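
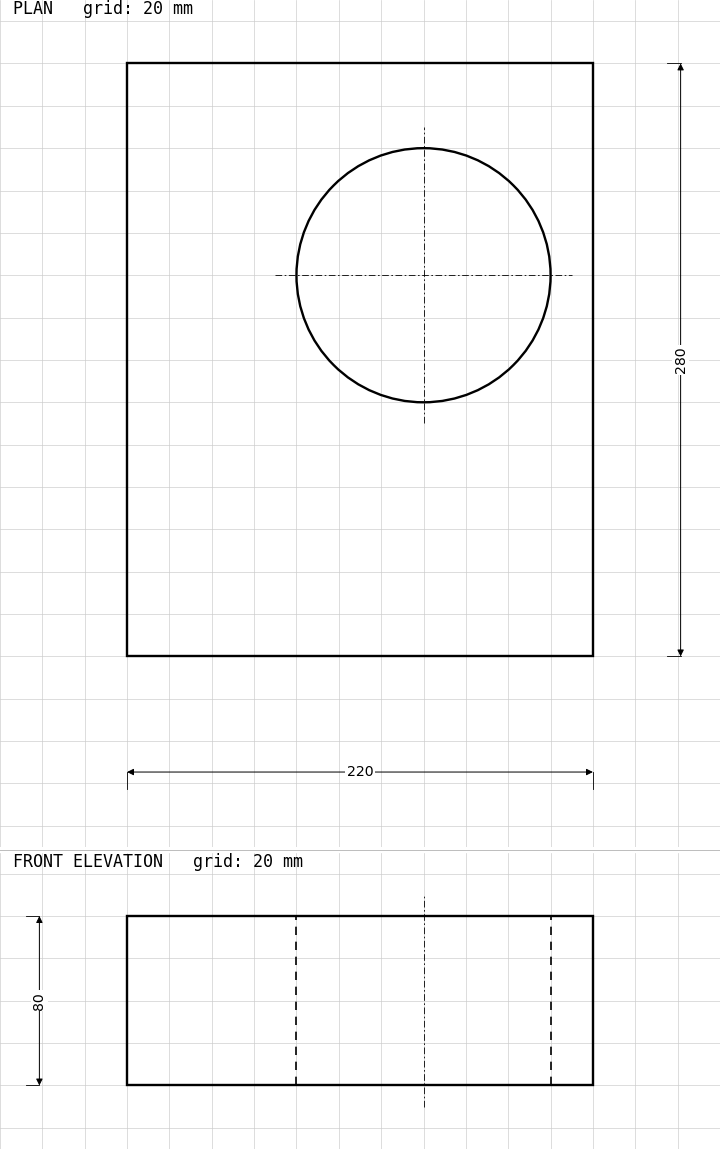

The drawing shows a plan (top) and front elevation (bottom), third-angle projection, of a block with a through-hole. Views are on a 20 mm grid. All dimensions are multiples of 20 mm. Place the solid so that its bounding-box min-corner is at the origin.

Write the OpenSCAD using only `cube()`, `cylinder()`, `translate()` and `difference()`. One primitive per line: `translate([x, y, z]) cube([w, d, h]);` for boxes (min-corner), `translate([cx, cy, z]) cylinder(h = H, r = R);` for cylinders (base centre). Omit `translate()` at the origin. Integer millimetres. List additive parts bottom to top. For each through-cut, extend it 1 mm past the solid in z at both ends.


difference() {
  cube([220, 280, 80]);
  translate([140, 180, -1]) cylinder(h = 82, r = 60);
}


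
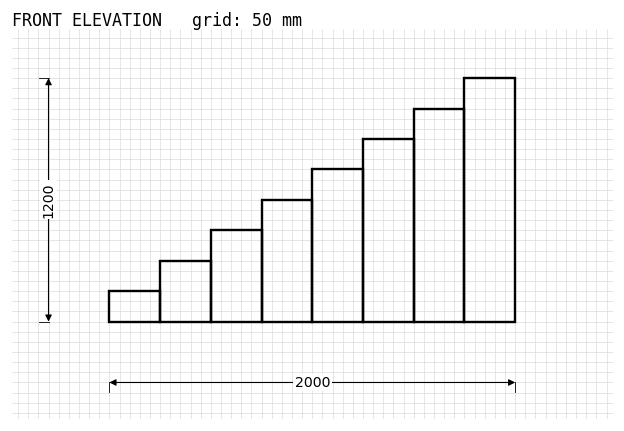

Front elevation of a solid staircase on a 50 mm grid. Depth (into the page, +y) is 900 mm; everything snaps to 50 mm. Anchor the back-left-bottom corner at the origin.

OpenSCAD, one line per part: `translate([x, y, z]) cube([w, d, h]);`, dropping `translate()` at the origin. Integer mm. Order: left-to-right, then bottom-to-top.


cube([250, 900, 150]);
translate([250, 0, 0]) cube([250, 900, 300]);
translate([500, 0, 0]) cube([250, 900, 450]);
translate([750, 0, 0]) cube([250, 900, 600]);
translate([1000, 0, 0]) cube([250, 900, 750]);
translate([1250, 0, 0]) cube([250, 900, 900]);
translate([1500, 0, 0]) cube([250, 900, 1050]);
translate([1750, 0, 0]) cube([250, 900, 1200]);


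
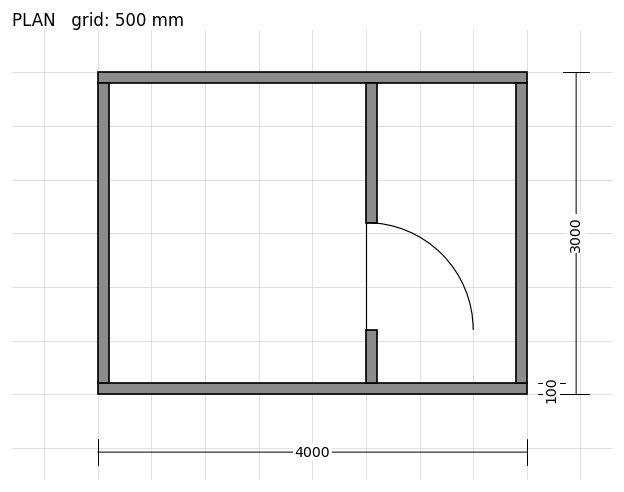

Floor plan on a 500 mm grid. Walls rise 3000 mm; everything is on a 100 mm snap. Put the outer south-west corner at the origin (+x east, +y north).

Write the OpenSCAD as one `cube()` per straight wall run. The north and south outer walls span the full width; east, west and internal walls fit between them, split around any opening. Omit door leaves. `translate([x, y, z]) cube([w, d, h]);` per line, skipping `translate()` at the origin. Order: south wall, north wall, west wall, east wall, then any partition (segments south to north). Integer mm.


cube([4000, 100, 3000]);
translate([0, 2900, 0]) cube([4000, 100, 3000]);
translate([0, 100, 0]) cube([100, 2800, 3000]);
translate([3900, 100, 0]) cube([100, 2800, 3000]);
translate([2500, 100, 0]) cube([100, 500, 3000]);
translate([2500, 1600, 0]) cube([100, 1300, 3000]);


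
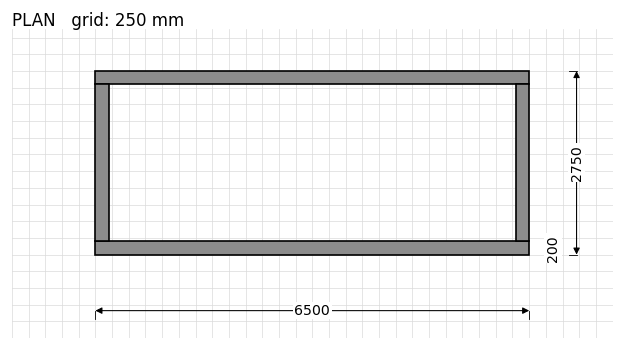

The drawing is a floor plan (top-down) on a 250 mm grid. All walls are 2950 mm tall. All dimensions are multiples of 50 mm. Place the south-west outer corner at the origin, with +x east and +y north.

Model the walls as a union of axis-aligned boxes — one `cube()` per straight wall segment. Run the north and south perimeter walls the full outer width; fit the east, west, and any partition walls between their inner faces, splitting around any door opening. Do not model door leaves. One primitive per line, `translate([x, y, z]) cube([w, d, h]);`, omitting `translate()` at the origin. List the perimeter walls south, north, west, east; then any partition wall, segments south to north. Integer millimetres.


cube([6500, 200, 2950]);
translate([0, 2550, 0]) cube([6500, 200, 2950]);
translate([0, 200, 0]) cube([200, 2350, 2950]);
translate([6300, 200, 0]) cube([200, 2350, 2950]);


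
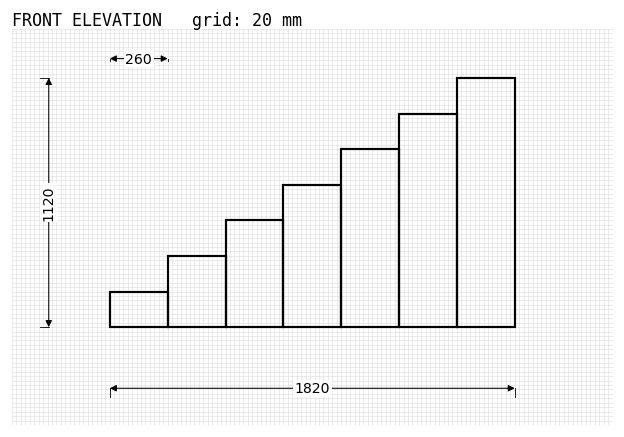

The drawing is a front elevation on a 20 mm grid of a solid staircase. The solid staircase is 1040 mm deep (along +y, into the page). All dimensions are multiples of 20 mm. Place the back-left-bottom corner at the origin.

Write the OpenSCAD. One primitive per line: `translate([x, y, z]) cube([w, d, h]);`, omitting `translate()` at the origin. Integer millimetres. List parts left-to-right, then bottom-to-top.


cube([260, 1040, 160]);
translate([260, 0, 0]) cube([260, 1040, 320]);
translate([520, 0, 0]) cube([260, 1040, 480]);
translate([780, 0, 0]) cube([260, 1040, 640]);
translate([1040, 0, 0]) cube([260, 1040, 800]);
translate([1300, 0, 0]) cube([260, 1040, 960]);
translate([1560, 0, 0]) cube([260, 1040, 1120]);


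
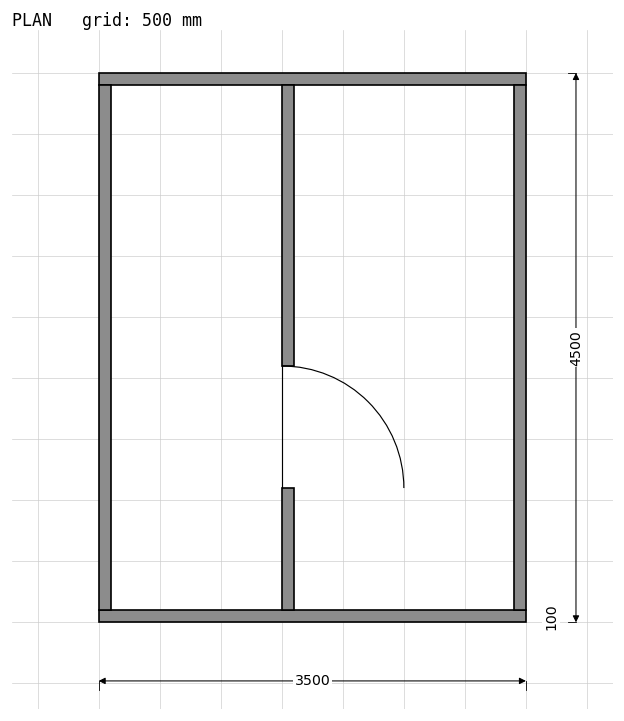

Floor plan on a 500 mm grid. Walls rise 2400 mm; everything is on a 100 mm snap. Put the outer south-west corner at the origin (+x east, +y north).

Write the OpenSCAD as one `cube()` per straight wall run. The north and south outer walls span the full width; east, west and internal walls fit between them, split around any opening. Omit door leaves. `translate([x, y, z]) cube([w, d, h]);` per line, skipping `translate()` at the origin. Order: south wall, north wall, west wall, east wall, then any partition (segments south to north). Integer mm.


cube([3500, 100, 2400]);
translate([0, 4400, 0]) cube([3500, 100, 2400]);
translate([0, 100, 0]) cube([100, 4300, 2400]);
translate([3400, 100, 0]) cube([100, 4300, 2400]);
translate([1500, 100, 0]) cube([100, 1000, 2400]);
translate([1500, 2100, 0]) cube([100, 2300, 2400]);


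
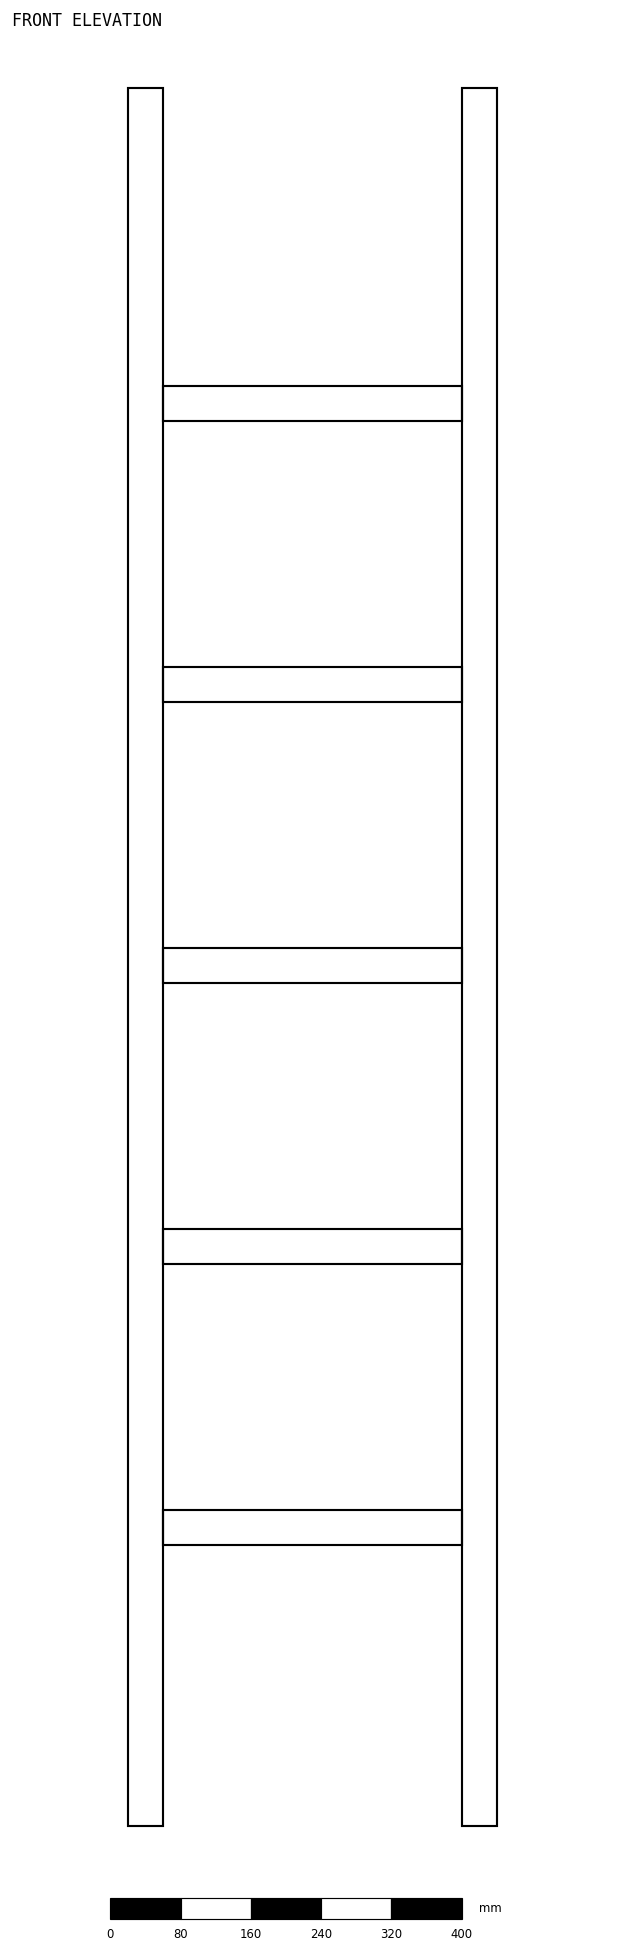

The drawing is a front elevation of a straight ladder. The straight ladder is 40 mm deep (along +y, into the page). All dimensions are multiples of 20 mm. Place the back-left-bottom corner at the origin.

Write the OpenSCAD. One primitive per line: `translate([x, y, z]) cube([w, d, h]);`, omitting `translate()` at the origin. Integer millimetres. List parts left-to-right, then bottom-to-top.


cube([40, 40, 1980]);
translate([40, 0, 320]) cube([340, 40, 40]);
translate([40, 0, 640]) cube([340, 40, 40]);
translate([40, 0, 960]) cube([340, 40, 40]);
translate([40, 0, 1280]) cube([340, 40, 40]);
translate([40, 0, 1600]) cube([340, 40, 40]);
translate([380, 0, 0]) cube([40, 40, 1980]);


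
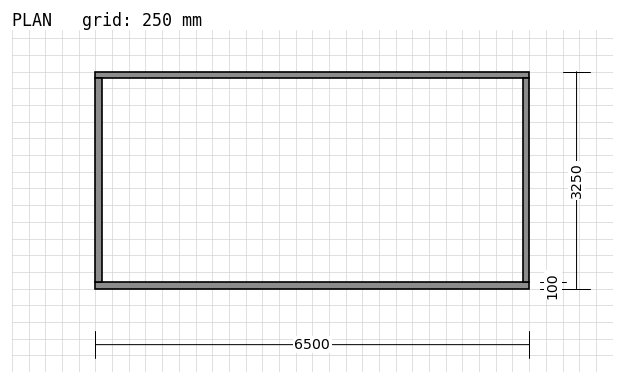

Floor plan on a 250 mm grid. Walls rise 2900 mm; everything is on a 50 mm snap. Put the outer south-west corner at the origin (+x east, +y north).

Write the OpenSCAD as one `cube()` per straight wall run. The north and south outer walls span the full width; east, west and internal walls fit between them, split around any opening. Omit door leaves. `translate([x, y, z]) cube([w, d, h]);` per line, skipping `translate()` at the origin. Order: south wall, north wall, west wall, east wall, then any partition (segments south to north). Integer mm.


cube([6500, 100, 2900]);
translate([0, 3150, 0]) cube([6500, 100, 2900]);
translate([0, 100, 0]) cube([100, 3050, 2900]);
translate([6400, 100, 0]) cube([100, 3050, 2900]);


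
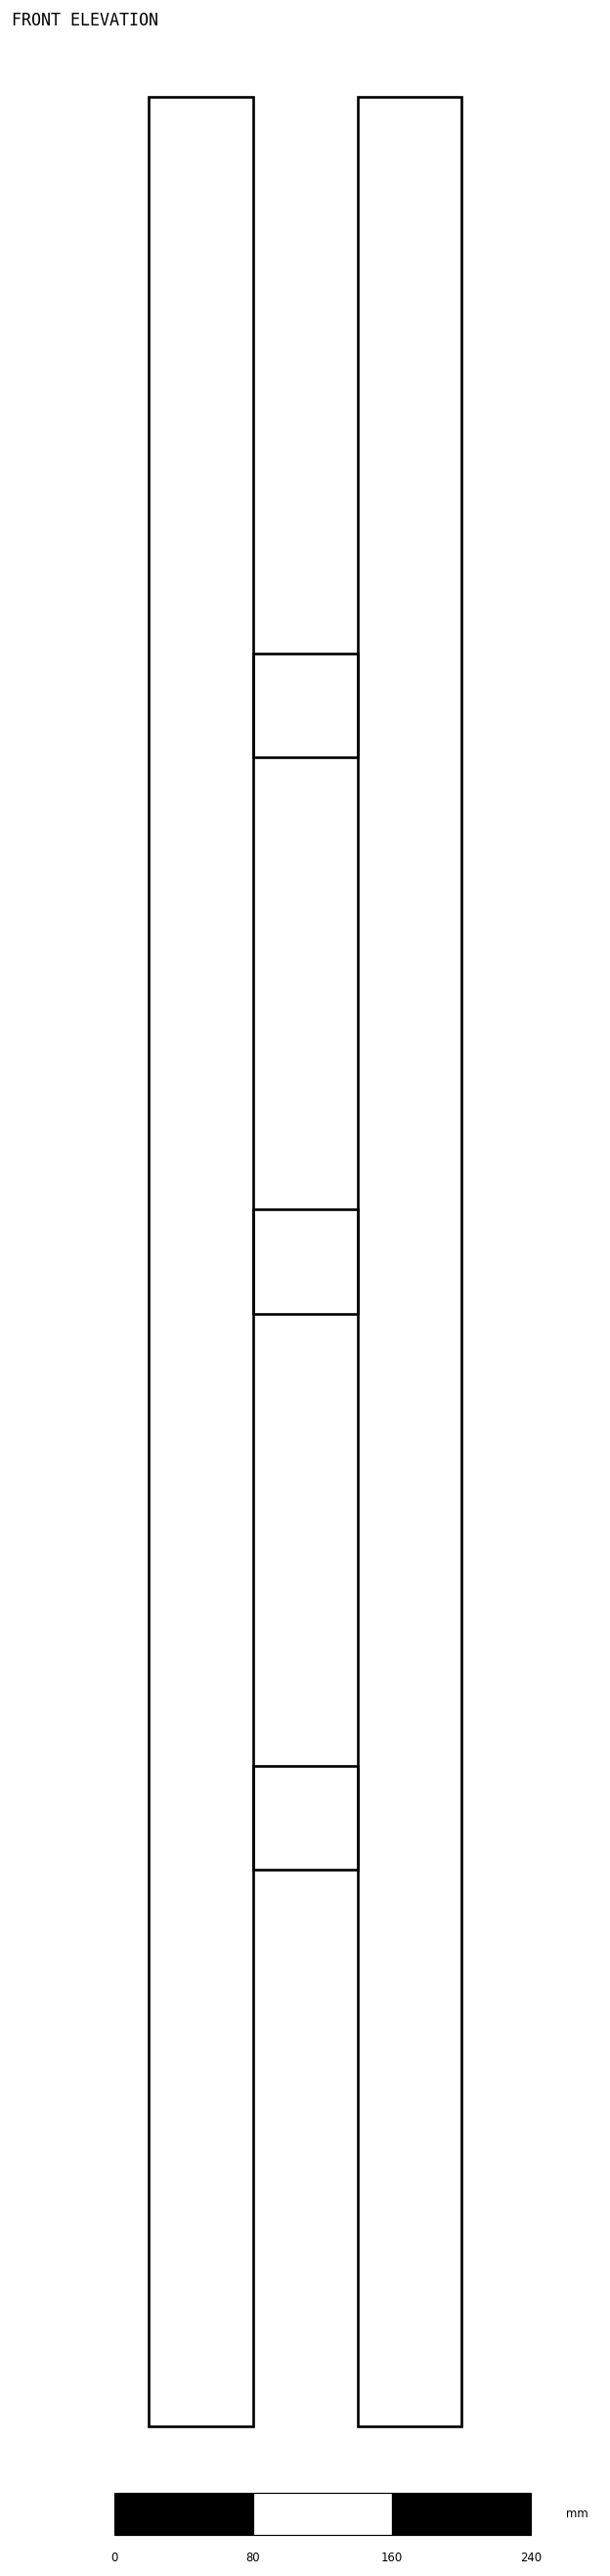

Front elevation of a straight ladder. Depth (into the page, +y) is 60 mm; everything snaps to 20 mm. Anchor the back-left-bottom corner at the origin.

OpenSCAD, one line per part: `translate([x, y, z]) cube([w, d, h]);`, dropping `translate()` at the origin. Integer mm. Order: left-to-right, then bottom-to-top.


cube([60, 60, 1340]);
translate([60, 0, 320]) cube([60, 60, 60]);
translate([60, 0, 640]) cube([60, 60, 60]);
translate([60, 0, 960]) cube([60, 60, 60]);
translate([120, 0, 0]) cube([60, 60, 1340]);


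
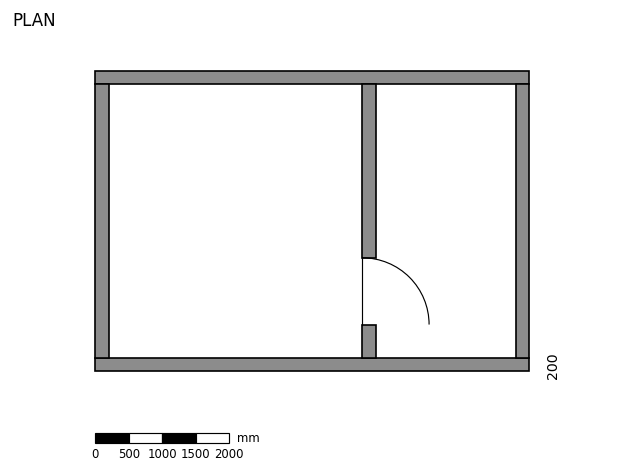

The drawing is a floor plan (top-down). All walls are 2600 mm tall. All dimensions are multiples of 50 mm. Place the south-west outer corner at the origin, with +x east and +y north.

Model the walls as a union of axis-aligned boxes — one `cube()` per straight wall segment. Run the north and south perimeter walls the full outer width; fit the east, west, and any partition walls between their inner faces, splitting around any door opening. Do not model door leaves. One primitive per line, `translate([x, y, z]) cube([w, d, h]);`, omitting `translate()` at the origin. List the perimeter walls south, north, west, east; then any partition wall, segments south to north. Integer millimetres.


cube([6500, 200, 2600]);
translate([0, 4300, 0]) cube([6500, 200, 2600]);
translate([0, 200, 0]) cube([200, 4100, 2600]);
translate([6300, 200, 0]) cube([200, 4100, 2600]);
translate([4000, 200, 0]) cube([200, 500, 2600]);
translate([4000, 1700, 0]) cube([200, 2600, 2600]);


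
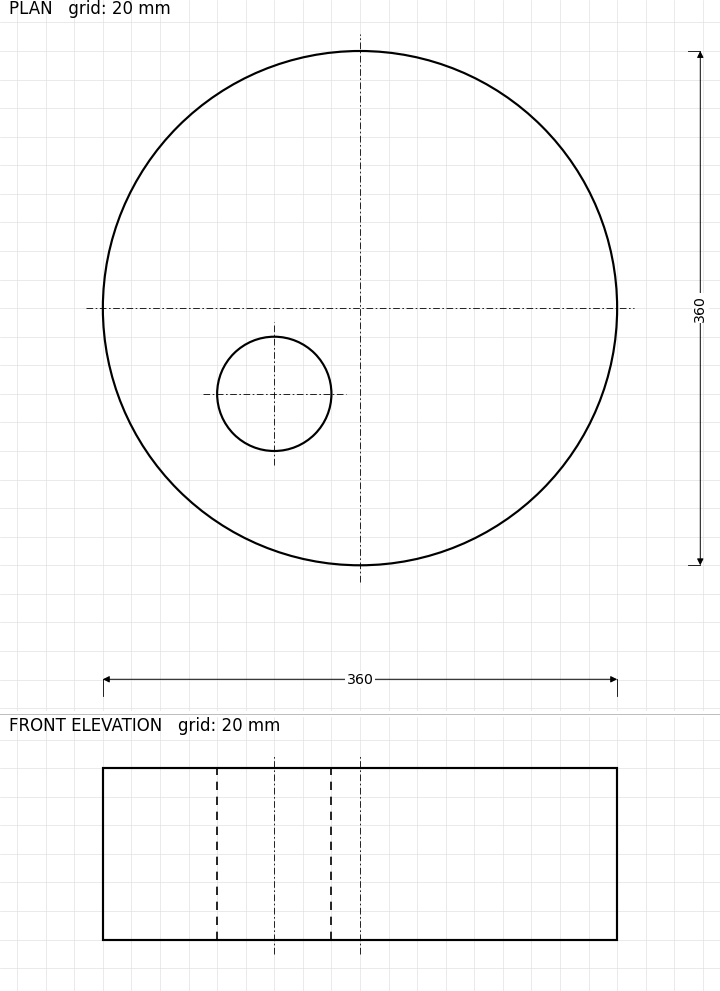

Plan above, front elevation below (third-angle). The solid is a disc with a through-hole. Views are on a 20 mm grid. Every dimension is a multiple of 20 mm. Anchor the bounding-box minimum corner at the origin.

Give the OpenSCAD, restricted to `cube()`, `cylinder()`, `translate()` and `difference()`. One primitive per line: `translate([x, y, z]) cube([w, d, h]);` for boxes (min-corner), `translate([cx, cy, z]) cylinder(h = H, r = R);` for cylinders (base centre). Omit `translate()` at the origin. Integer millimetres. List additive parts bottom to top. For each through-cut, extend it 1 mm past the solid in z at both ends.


difference() {
  translate([180, 180, 0]) cylinder(h = 120, r = 180);
  translate([120, 120, -1]) cylinder(h = 122, r = 40);
}


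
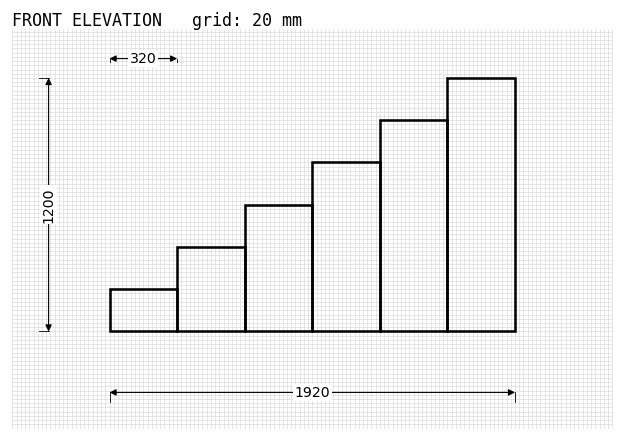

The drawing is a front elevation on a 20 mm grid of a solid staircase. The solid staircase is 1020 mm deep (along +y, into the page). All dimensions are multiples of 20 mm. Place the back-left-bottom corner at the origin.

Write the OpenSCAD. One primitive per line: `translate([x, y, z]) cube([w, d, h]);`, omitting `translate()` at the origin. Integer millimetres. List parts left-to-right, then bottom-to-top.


cube([320, 1020, 200]);
translate([320, 0, 0]) cube([320, 1020, 400]);
translate([640, 0, 0]) cube([320, 1020, 600]);
translate([960, 0, 0]) cube([320, 1020, 800]);
translate([1280, 0, 0]) cube([320, 1020, 1000]);
translate([1600, 0, 0]) cube([320, 1020, 1200]);


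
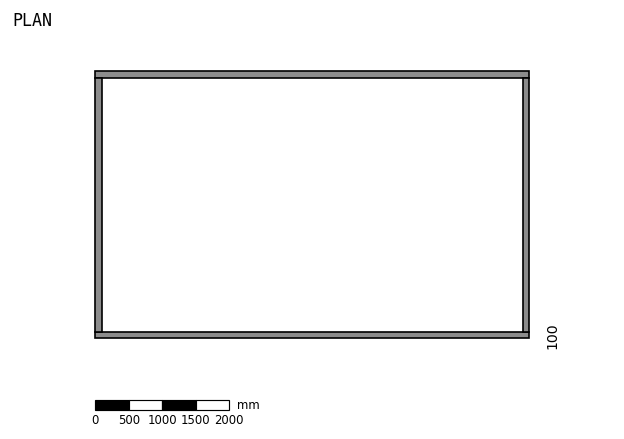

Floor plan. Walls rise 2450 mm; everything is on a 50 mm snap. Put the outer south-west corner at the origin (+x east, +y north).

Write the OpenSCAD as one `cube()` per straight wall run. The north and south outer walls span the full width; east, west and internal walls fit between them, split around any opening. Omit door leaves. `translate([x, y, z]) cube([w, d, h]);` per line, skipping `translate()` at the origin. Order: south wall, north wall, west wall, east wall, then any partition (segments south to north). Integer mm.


cube([6500, 100, 2450]);
translate([0, 3900, 0]) cube([6500, 100, 2450]);
translate([0, 100, 0]) cube([100, 3800, 2450]);
translate([6400, 100, 0]) cube([100, 3800, 2450]);


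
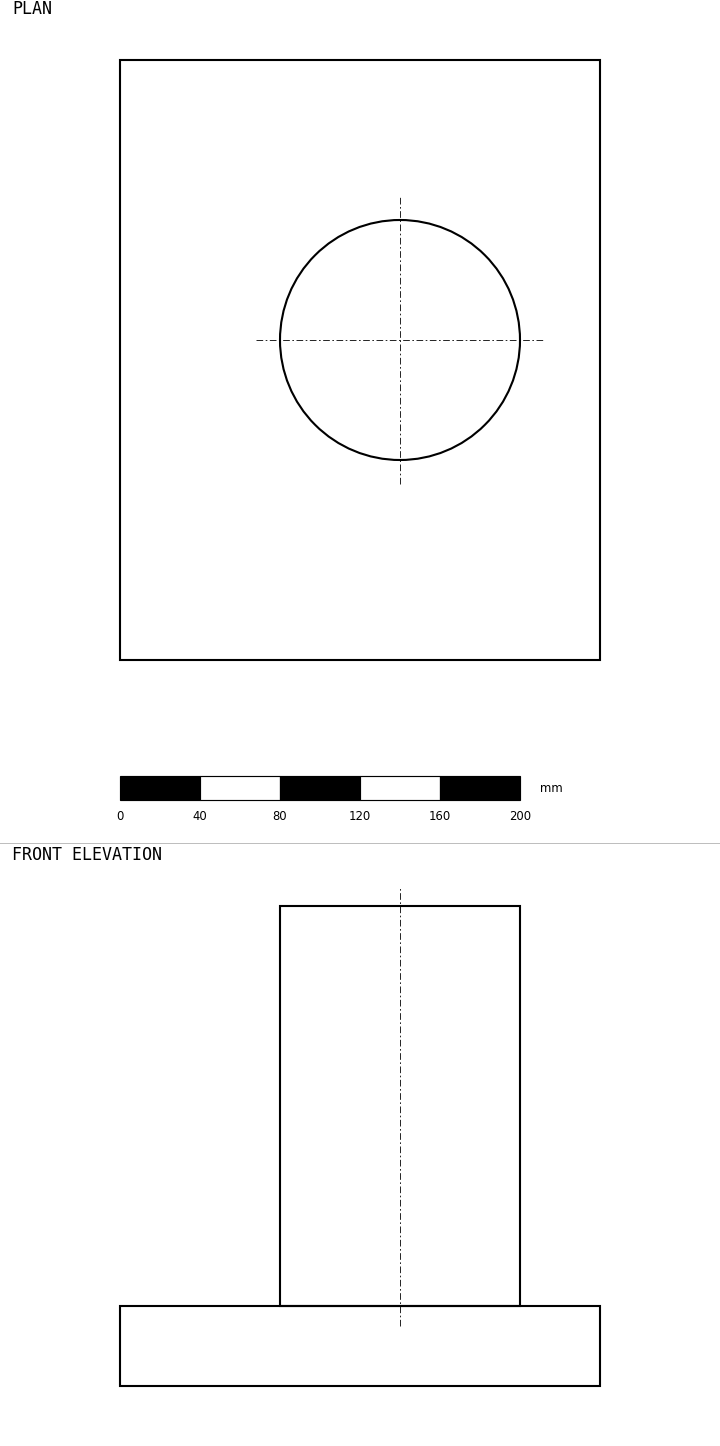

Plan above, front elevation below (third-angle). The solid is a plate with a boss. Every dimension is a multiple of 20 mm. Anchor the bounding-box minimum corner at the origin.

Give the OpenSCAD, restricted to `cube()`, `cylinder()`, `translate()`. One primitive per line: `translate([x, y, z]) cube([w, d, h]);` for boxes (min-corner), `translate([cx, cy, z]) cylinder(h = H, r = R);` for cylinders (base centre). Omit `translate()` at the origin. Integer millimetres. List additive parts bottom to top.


cube([240, 300, 40]);
translate([140, 160, 40]) cylinder(h = 200, r = 60);


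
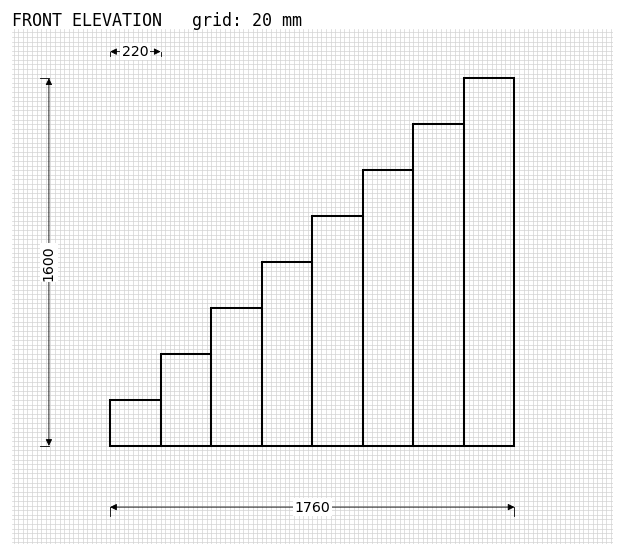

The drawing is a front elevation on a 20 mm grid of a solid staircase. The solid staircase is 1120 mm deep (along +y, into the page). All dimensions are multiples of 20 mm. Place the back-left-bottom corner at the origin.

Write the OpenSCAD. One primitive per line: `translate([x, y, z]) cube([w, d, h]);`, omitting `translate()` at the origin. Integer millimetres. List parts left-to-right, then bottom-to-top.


cube([220, 1120, 200]);
translate([220, 0, 0]) cube([220, 1120, 400]);
translate([440, 0, 0]) cube([220, 1120, 600]);
translate([660, 0, 0]) cube([220, 1120, 800]);
translate([880, 0, 0]) cube([220, 1120, 1000]);
translate([1100, 0, 0]) cube([220, 1120, 1200]);
translate([1320, 0, 0]) cube([220, 1120, 1400]);
translate([1540, 0, 0]) cube([220, 1120, 1600]);


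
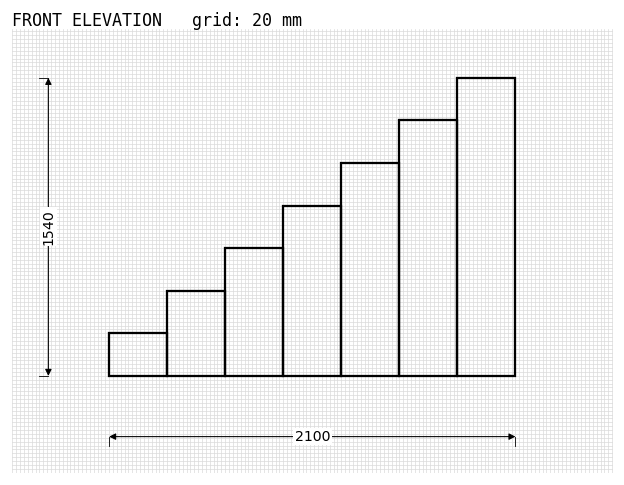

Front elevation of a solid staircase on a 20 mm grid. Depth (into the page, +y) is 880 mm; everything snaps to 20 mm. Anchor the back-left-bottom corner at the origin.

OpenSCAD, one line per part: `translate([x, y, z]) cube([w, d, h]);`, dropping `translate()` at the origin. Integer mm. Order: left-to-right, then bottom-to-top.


cube([300, 880, 220]);
translate([300, 0, 0]) cube([300, 880, 440]);
translate([600, 0, 0]) cube([300, 880, 660]);
translate([900, 0, 0]) cube([300, 880, 880]);
translate([1200, 0, 0]) cube([300, 880, 1100]);
translate([1500, 0, 0]) cube([300, 880, 1320]);
translate([1800, 0, 0]) cube([300, 880, 1540]);


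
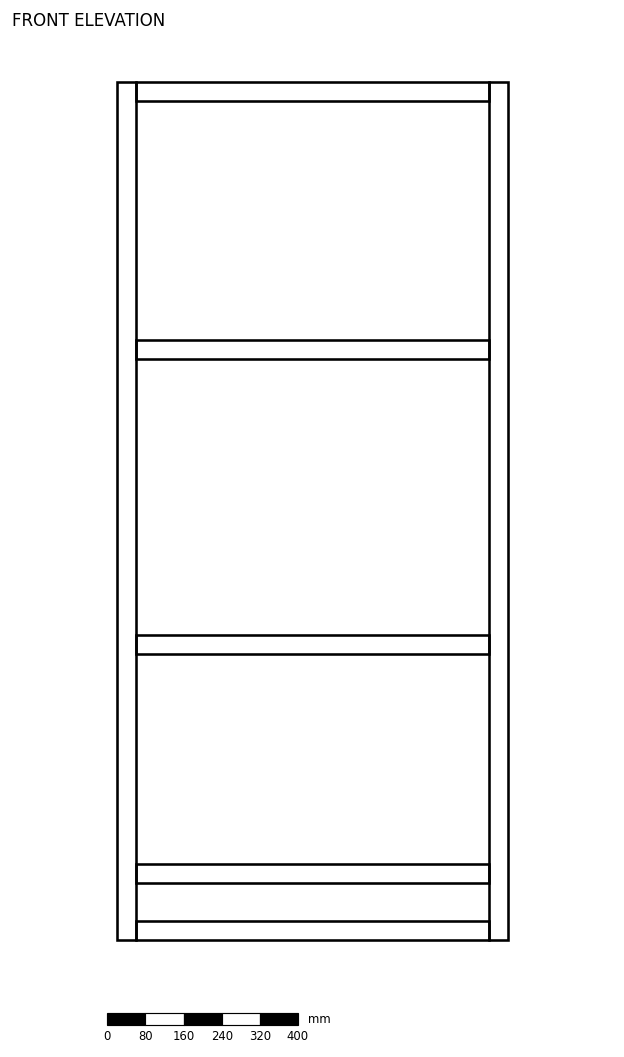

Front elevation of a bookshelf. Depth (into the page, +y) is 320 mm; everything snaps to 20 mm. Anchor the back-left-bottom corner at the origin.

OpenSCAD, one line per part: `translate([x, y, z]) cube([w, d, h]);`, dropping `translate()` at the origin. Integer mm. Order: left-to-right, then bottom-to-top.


cube([40, 320, 1800]);
translate([40, 0, 0]) cube([740, 320, 40]);
translate([40, 0, 120]) cube([740, 320, 40]);
translate([40, 0, 600]) cube([740, 320, 40]);
translate([40, 0, 1220]) cube([740, 320, 40]);
translate([40, 0, 1760]) cube([740, 320, 40]);
translate([780, 0, 0]) cube([40, 320, 1800]);


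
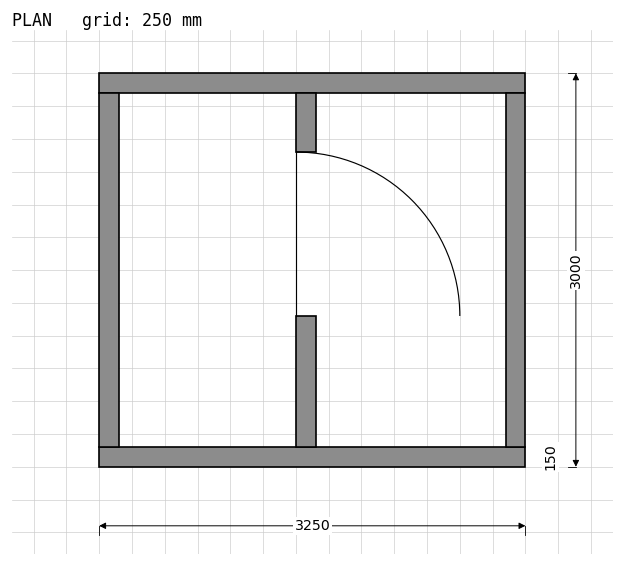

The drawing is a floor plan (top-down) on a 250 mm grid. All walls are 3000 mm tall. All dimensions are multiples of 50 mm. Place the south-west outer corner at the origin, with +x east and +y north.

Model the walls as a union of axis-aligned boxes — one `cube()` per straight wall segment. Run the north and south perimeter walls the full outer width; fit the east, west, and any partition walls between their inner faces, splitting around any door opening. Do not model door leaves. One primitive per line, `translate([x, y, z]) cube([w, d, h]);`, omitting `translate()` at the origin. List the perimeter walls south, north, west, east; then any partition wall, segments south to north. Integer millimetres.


cube([3250, 150, 3000]);
translate([0, 2850, 0]) cube([3250, 150, 3000]);
translate([0, 150, 0]) cube([150, 2700, 3000]);
translate([3100, 150, 0]) cube([150, 2700, 3000]);
translate([1500, 150, 0]) cube([150, 1000, 3000]);
translate([1500, 2400, 0]) cube([150, 450, 3000]);


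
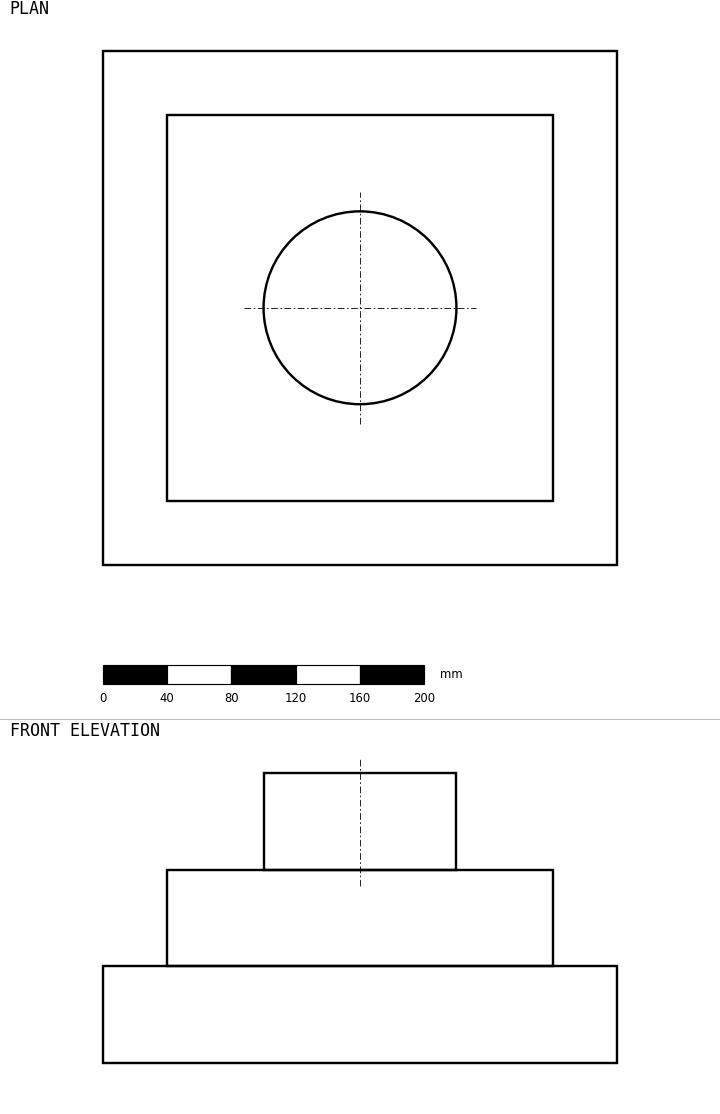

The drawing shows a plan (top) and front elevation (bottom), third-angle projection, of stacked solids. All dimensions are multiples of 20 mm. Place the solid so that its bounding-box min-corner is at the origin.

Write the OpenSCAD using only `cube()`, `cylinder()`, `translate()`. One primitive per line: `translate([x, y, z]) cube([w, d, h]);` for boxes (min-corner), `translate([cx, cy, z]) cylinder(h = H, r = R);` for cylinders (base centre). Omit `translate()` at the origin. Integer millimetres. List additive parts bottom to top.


cube([320, 320, 60]);
translate([40, 40, 60]) cube([240, 240, 60]);
translate([160, 160, 120]) cylinder(h = 60, r = 60);


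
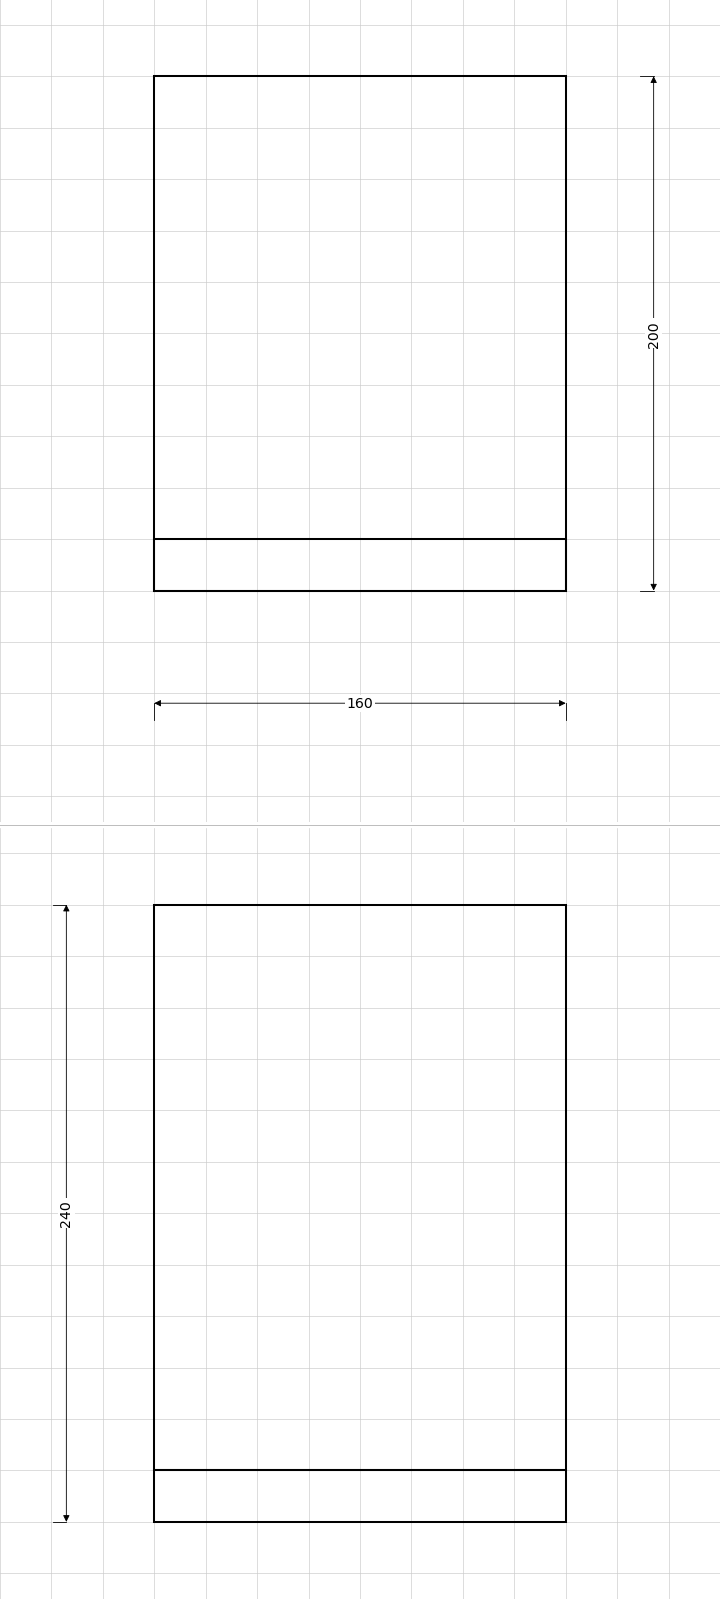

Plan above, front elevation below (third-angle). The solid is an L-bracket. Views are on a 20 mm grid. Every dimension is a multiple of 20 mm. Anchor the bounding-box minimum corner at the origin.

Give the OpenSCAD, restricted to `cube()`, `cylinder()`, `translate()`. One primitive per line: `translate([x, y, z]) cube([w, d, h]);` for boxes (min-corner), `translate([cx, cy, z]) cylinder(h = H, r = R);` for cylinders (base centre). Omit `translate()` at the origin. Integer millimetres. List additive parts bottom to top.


cube([160, 200, 20]);
translate([0, 0, 20]) cube([160, 20, 220]);


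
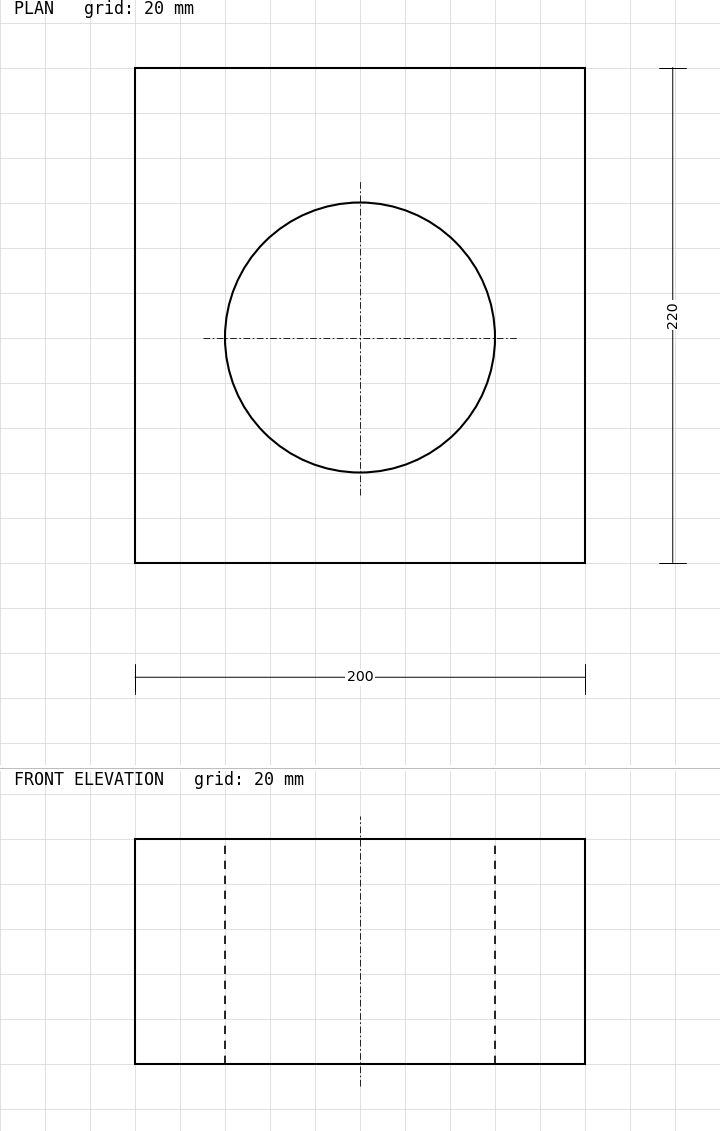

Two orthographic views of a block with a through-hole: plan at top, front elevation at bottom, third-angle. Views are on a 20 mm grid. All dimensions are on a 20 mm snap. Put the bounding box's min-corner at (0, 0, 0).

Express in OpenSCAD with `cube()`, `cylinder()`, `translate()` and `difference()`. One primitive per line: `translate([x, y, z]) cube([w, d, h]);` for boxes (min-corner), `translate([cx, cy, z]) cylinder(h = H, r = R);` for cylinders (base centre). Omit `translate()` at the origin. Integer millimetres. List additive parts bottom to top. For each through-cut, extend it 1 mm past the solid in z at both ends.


difference() {
  cube([200, 220, 100]);
  translate([100, 100, -1]) cylinder(h = 102, r = 60);
}


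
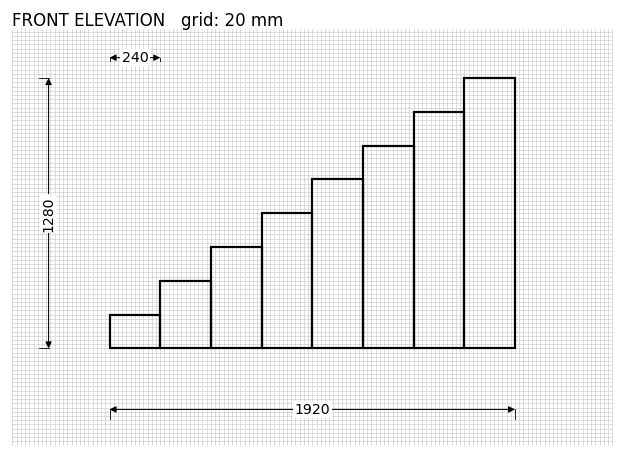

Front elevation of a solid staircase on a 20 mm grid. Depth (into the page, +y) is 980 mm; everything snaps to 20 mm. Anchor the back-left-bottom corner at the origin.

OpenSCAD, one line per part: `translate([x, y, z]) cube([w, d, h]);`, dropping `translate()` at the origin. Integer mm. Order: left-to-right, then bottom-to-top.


cube([240, 980, 160]);
translate([240, 0, 0]) cube([240, 980, 320]);
translate([480, 0, 0]) cube([240, 980, 480]);
translate([720, 0, 0]) cube([240, 980, 640]);
translate([960, 0, 0]) cube([240, 980, 800]);
translate([1200, 0, 0]) cube([240, 980, 960]);
translate([1440, 0, 0]) cube([240, 980, 1120]);
translate([1680, 0, 0]) cube([240, 980, 1280]);


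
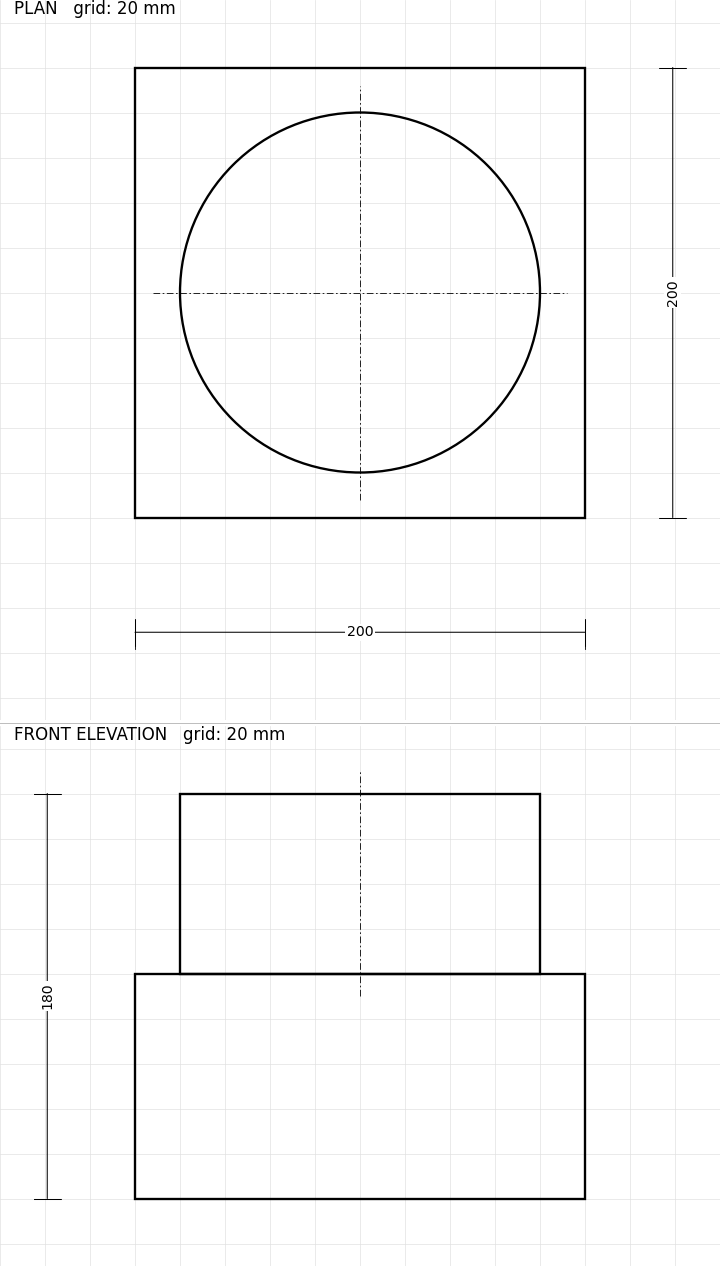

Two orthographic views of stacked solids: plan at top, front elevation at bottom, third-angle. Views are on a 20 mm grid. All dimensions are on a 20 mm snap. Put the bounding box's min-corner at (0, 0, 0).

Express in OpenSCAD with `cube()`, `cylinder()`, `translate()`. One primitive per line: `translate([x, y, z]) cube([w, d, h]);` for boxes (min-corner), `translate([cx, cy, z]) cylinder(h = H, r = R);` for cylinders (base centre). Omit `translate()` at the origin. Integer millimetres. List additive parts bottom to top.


cube([200, 200, 100]);
translate([100, 100, 100]) cylinder(h = 80, r = 80);


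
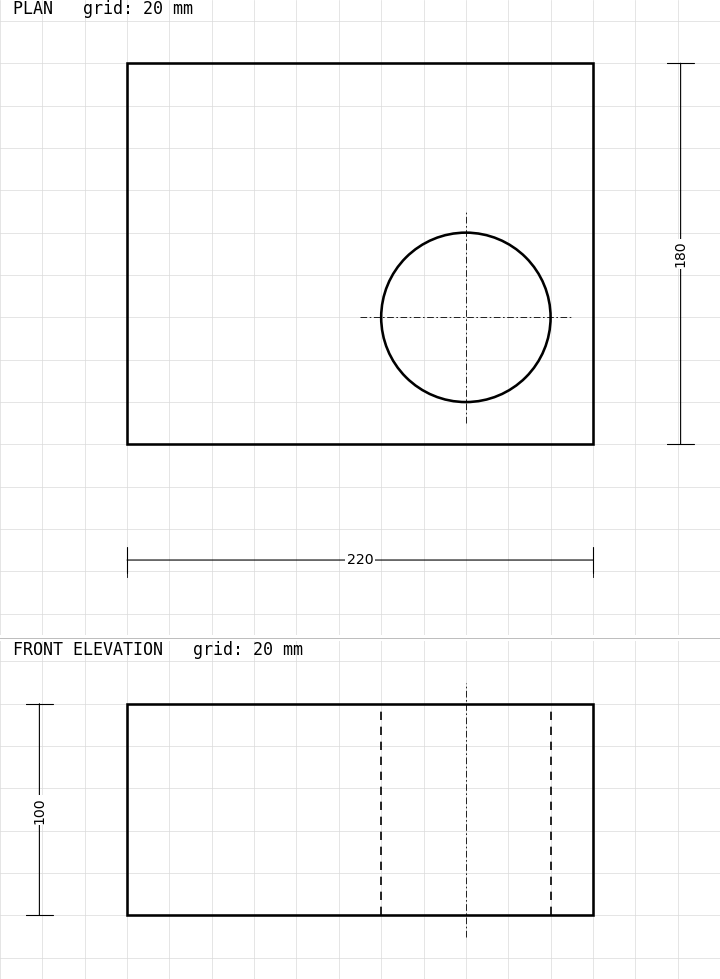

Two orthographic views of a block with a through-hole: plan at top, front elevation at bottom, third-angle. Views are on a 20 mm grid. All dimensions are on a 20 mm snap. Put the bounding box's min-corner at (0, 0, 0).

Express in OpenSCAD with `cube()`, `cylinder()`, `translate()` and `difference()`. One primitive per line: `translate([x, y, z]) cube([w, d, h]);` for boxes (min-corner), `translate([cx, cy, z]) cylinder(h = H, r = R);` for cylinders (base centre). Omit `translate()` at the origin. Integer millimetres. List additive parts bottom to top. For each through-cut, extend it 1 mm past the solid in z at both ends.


difference() {
  cube([220, 180, 100]);
  translate([160, 60, -1]) cylinder(h = 102, r = 40);
}


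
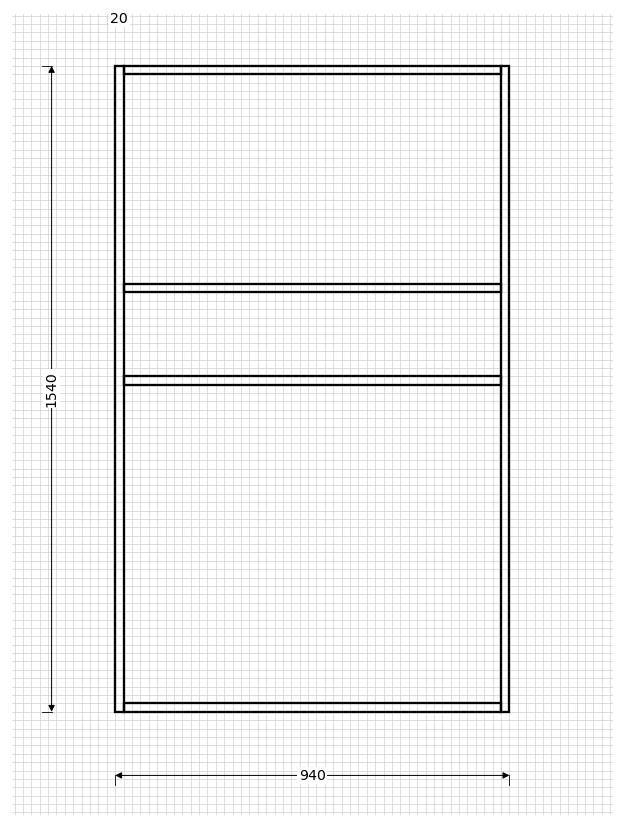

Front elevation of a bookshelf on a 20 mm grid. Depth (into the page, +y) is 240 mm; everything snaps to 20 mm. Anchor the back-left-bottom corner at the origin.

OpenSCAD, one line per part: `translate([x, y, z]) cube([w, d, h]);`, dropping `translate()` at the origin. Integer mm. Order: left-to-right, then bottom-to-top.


cube([20, 240, 1540]);
translate([20, 0, 0]) cube([900, 240, 20]);
translate([20, 0, 780]) cube([900, 240, 20]);
translate([20, 0, 1000]) cube([900, 240, 20]);
translate([20, 0, 1520]) cube([900, 240, 20]);
translate([920, 0, 0]) cube([20, 240, 1540]);


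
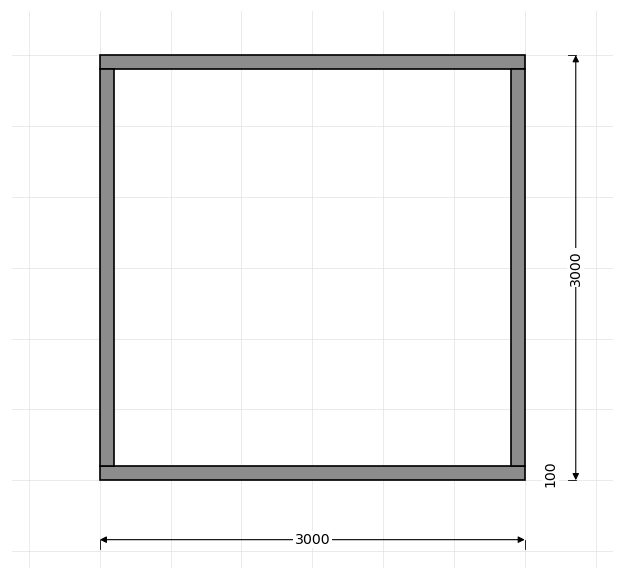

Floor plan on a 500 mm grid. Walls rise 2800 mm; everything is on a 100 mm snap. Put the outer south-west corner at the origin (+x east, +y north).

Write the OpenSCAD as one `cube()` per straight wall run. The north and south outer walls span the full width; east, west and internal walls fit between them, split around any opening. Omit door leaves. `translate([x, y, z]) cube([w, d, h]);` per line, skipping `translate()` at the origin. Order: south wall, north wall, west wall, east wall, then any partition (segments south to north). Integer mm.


cube([3000, 100, 2800]);
translate([0, 2900, 0]) cube([3000, 100, 2800]);
translate([0, 100, 0]) cube([100, 2800, 2800]);
translate([2900, 100, 0]) cube([100, 2800, 2800]);


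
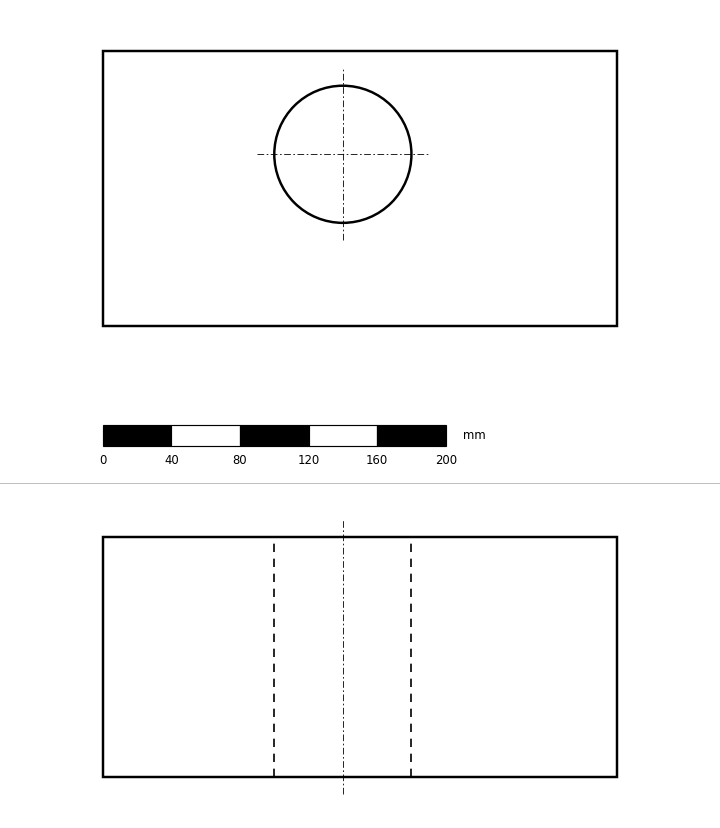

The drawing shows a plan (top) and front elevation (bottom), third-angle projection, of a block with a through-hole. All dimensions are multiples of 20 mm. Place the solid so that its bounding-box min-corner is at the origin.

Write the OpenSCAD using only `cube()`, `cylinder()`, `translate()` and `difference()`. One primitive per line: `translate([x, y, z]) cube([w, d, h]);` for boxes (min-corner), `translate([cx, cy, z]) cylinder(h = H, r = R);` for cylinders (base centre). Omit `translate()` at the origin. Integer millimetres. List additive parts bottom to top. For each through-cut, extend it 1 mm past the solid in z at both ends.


difference() {
  cube([300, 160, 140]);
  translate([140, 100, -1]) cylinder(h = 142, r = 40);
}


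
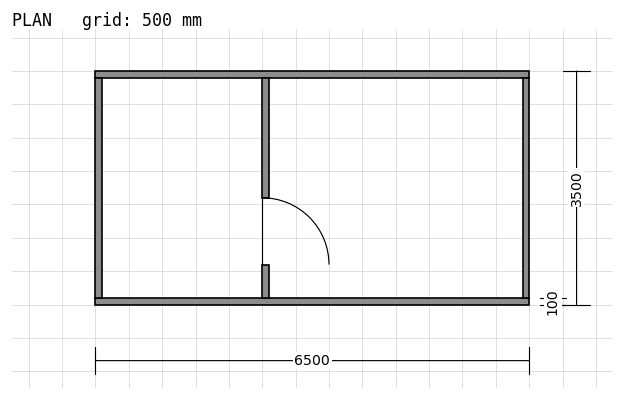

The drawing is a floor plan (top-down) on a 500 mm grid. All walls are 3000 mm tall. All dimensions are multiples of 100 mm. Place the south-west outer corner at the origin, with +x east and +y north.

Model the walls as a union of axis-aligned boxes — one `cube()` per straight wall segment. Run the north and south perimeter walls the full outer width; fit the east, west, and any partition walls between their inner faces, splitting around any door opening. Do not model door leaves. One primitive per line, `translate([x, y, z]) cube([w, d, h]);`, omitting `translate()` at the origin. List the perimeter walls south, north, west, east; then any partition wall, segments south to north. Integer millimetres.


cube([6500, 100, 3000]);
translate([0, 3400, 0]) cube([6500, 100, 3000]);
translate([0, 100, 0]) cube([100, 3300, 3000]);
translate([6400, 100, 0]) cube([100, 3300, 3000]);
translate([2500, 100, 0]) cube([100, 500, 3000]);
translate([2500, 1600, 0]) cube([100, 1800, 3000]);


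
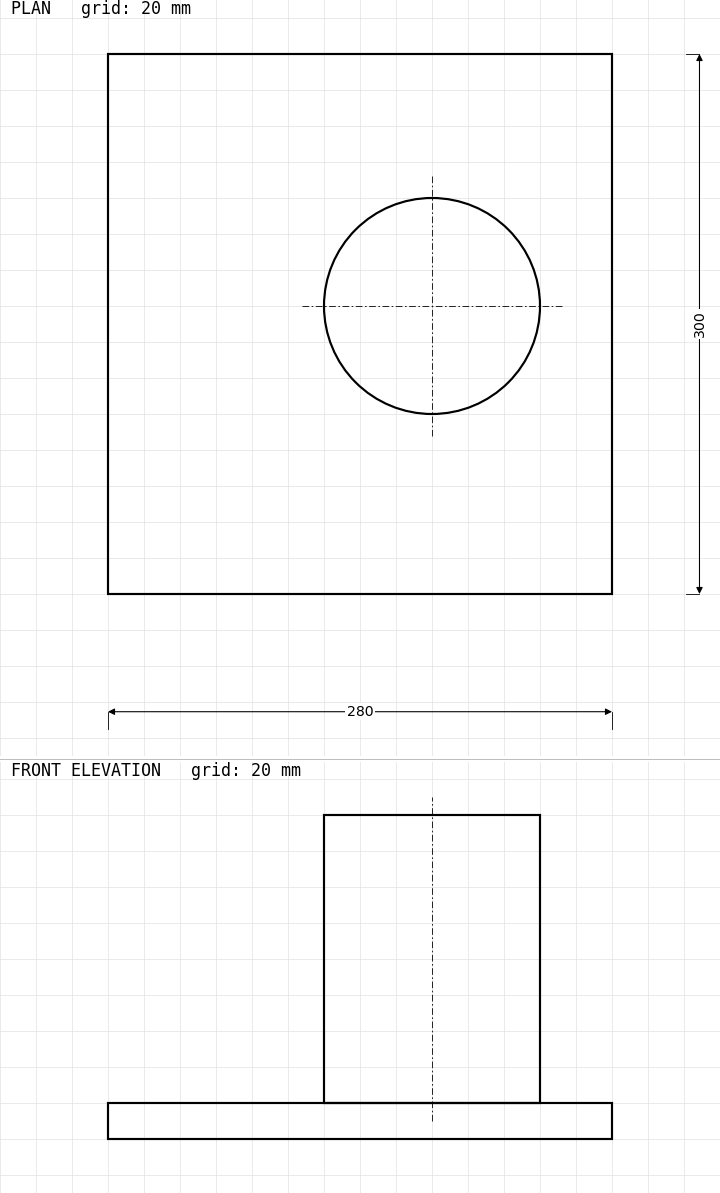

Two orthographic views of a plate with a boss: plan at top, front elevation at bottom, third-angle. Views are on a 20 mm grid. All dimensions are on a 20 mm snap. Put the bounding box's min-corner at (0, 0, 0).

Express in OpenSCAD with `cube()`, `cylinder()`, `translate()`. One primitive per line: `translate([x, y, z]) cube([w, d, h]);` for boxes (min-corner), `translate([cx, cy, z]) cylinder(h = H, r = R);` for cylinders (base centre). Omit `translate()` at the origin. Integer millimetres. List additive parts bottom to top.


cube([280, 300, 20]);
translate([180, 160, 20]) cylinder(h = 160, r = 60);


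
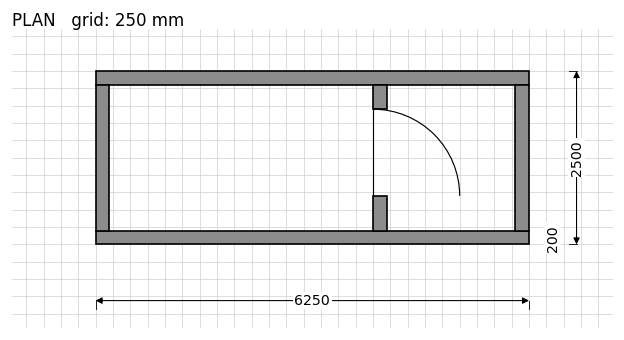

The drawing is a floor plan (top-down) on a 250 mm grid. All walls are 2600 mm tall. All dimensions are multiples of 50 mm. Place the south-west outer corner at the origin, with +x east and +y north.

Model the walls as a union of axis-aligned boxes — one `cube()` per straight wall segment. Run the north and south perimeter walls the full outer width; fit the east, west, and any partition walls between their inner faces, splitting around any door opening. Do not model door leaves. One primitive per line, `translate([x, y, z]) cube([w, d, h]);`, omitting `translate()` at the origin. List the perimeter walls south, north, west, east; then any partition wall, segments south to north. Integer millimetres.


cube([6250, 200, 2600]);
translate([0, 2300, 0]) cube([6250, 200, 2600]);
translate([0, 200, 0]) cube([200, 2100, 2600]);
translate([6050, 200, 0]) cube([200, 2100, 2600]);
translate([4000, 200, 0]) cube([200, 500, 2600]);
translate([4000, 1950, 0]) cube([200, 350, 2600]);


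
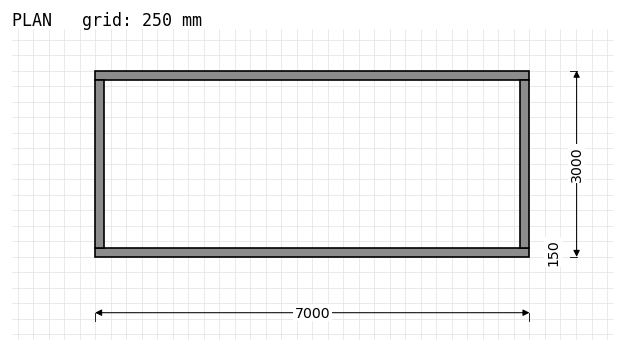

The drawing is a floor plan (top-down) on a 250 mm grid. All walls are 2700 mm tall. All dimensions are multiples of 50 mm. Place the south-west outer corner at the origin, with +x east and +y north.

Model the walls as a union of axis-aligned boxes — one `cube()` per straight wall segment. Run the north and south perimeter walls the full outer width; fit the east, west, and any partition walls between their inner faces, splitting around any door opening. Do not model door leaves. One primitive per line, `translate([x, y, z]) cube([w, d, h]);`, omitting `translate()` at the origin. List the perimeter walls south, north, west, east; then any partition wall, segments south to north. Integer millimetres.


cube([7000, 150, 2700]);
translate([0, 2850, 0]) cube([7000, 150, 2700]);
translate([0, 150, 0]) cube([150, 2700, 2700]);
translate([6850, 150, 0]) cube([150, 2700, 2700]);


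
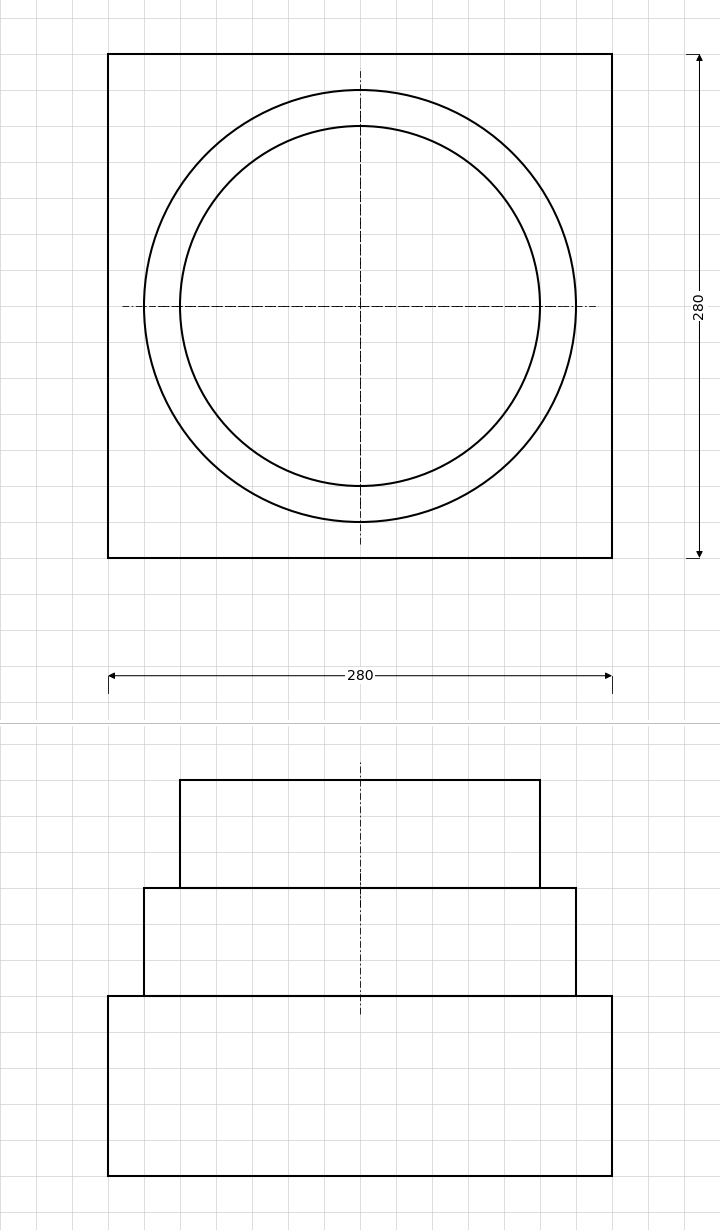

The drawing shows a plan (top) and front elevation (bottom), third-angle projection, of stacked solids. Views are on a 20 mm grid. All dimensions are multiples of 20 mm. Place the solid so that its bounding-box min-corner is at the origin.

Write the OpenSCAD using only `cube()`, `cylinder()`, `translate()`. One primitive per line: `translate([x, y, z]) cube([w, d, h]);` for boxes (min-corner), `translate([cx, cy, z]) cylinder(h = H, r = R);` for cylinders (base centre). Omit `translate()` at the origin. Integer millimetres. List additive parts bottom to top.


cube([280, 280, 100]);
translate([140, 140, 100]) cylinder(h = 60, r = 120);
translate([140, 140, 160]) cylinder(h = 60, r = 100);


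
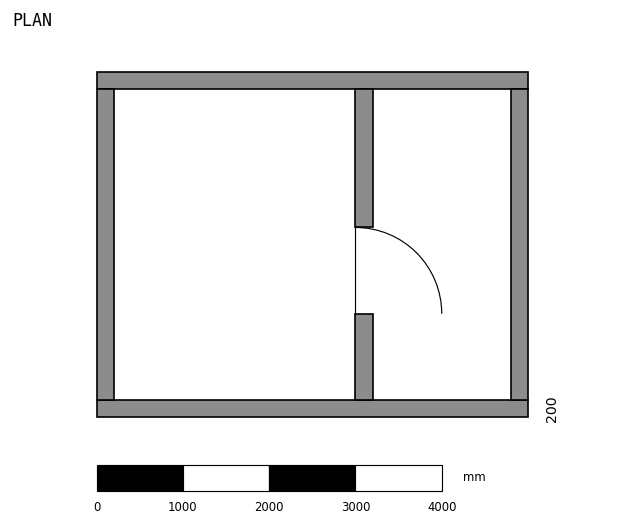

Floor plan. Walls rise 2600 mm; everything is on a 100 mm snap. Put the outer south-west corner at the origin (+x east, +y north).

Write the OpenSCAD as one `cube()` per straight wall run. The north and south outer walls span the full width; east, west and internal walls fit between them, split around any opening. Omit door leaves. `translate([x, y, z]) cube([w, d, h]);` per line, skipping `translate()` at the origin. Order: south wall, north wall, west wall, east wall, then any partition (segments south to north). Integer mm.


cube([5000, 200, 2600]);
translate([0, 3800, 0]) cube([5000, 200, 2600]);
translate([0, 200, 0]) cube([200, 3600, 2600]);
translate([4800, 200, 0]) cube([200, 3600, 2600]);
translate([3000, 200, 0]) cube([200, 1000, 2600]);
translate([3000, 2200, 0]) cube([200, 1600, 2600]);


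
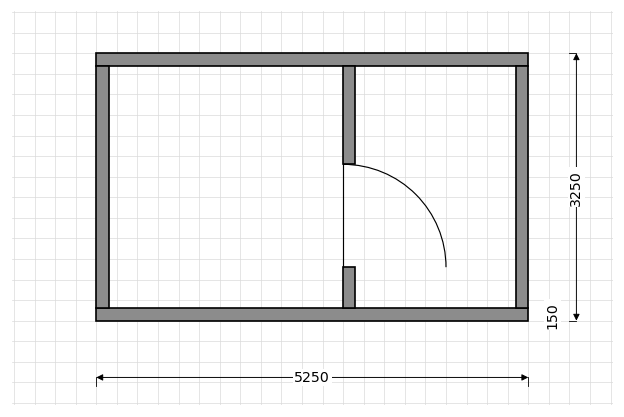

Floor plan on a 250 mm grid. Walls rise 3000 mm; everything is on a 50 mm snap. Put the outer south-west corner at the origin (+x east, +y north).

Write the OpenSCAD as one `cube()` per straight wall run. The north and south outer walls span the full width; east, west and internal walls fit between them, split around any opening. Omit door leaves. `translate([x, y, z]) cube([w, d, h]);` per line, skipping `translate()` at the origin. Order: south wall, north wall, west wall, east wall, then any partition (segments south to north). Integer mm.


cube([5250, 150, 3000]);
translate([0, 3100, 0]) cube([5250, 150, 3000]);
translate([0, 150, 0]) cube([150, 2950, 3000]);
translate([5100, 150, 0]) cube([150, 2950, 3000]);
translate([3000, 150, 0]) cube([150, 500, 3000]);
translate([3000, 1900, 0]) cube([150, 1200, 3000]);


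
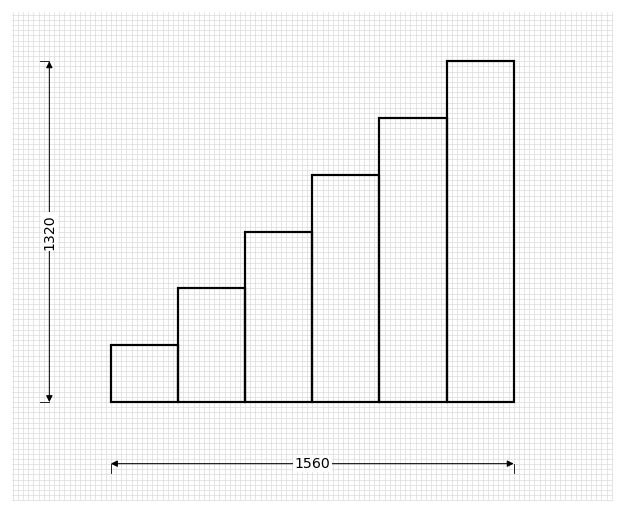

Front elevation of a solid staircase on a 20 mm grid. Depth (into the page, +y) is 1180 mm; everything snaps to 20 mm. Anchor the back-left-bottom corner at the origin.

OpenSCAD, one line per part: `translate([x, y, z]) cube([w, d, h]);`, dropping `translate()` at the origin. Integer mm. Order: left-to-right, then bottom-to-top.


cube([260, 1180, 220]);
translate([260, 0, 0]) cube([260, 1180, 440]);
translate([520, 0, 0]) cube([260, 1180, 660]);
translate([780, 0, 0]) cube([260, 1180, 880]);
translate([1040, 0, 0]) cube([260, 1180, 1100]);
translate([1300, 0, 0]) cube([260, 1180, 1320]);


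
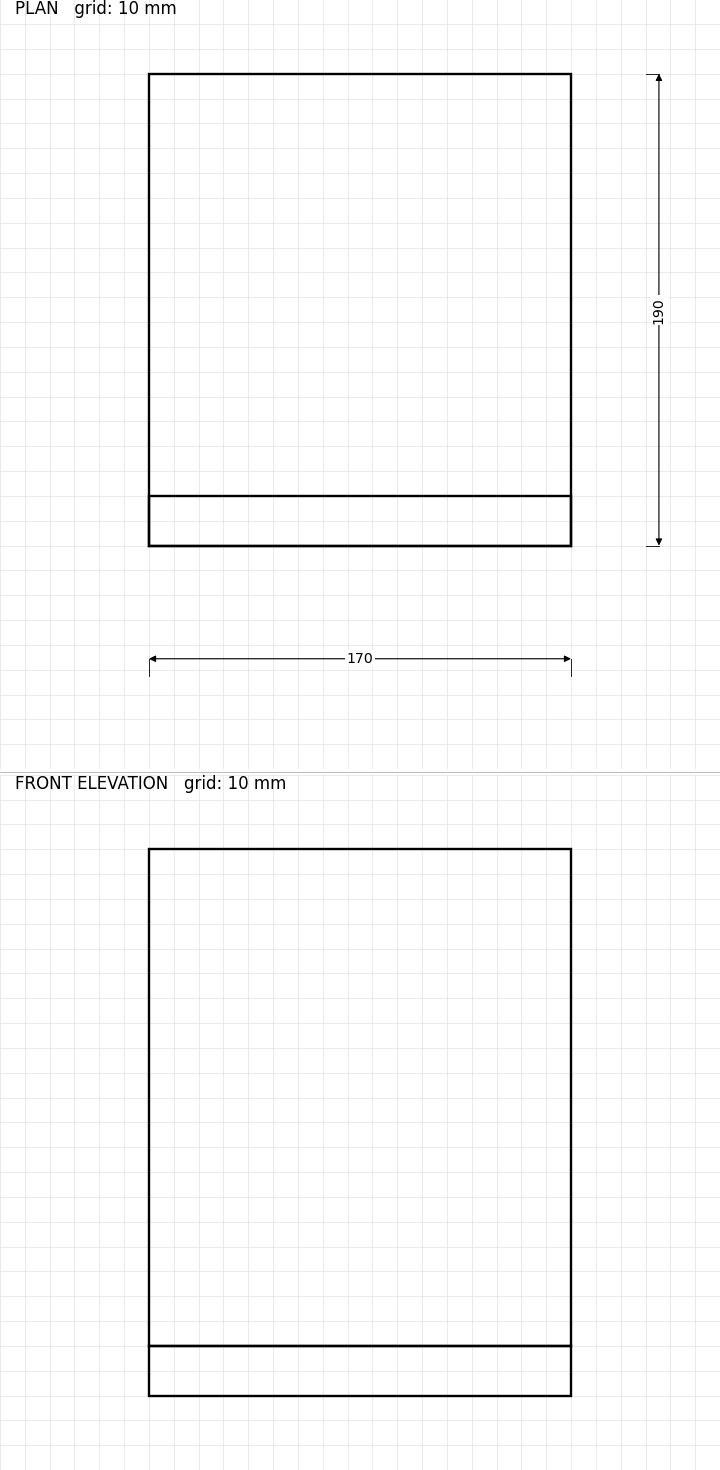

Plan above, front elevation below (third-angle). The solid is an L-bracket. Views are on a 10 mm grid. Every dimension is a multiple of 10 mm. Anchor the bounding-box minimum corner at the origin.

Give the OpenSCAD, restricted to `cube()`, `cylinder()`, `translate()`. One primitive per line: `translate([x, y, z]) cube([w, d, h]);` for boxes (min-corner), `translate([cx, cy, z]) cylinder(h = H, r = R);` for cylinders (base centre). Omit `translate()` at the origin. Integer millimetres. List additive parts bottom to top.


cube([170, 190, 20]);
translate([0, 0, 20]) cube([170, 20, 200]);


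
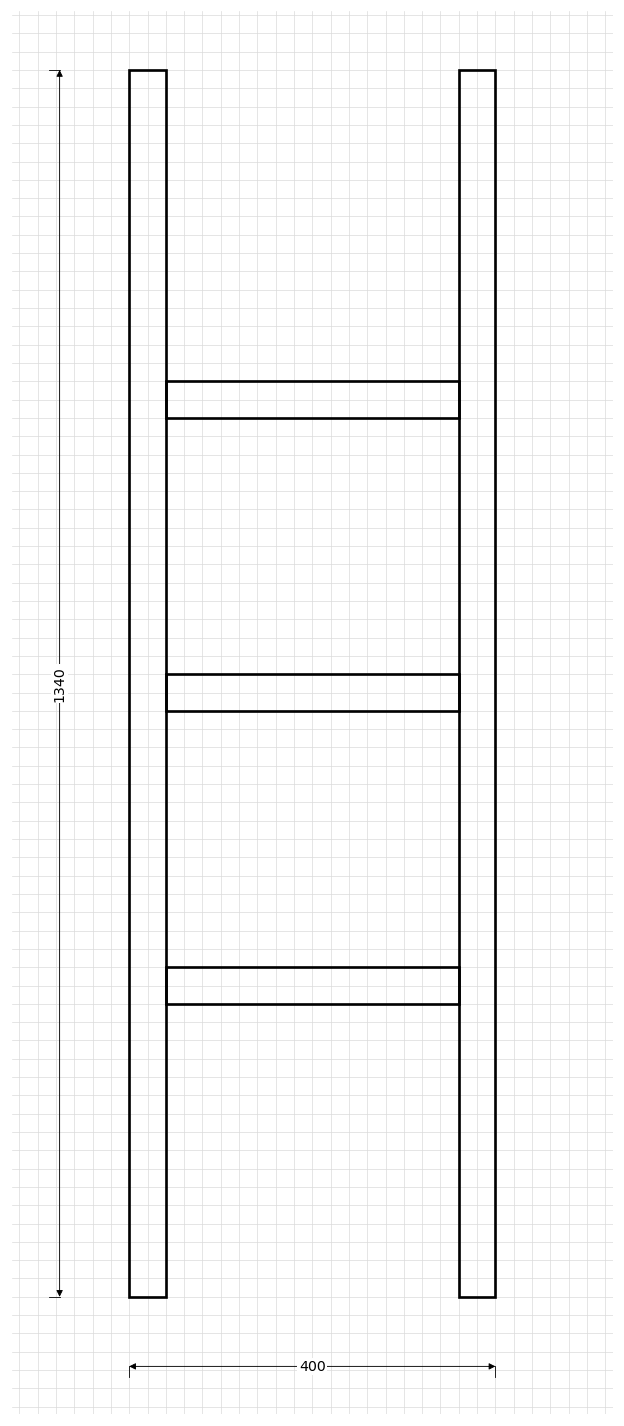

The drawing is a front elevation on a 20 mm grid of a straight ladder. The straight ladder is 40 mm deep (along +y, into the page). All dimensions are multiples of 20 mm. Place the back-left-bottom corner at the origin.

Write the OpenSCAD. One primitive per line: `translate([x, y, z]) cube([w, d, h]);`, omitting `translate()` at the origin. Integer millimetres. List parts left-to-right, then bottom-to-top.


cube([40, 40, 1340]);
translate([40, 0, 320]) cube([320, 40, 40]);
translate([40, 0, 640]) cube([320, 40, 40]);
translate([40, 0, 960]) cube([320, 40, 40]);
translate([360, 0, 0]) cube([40, 40, 1340]);
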